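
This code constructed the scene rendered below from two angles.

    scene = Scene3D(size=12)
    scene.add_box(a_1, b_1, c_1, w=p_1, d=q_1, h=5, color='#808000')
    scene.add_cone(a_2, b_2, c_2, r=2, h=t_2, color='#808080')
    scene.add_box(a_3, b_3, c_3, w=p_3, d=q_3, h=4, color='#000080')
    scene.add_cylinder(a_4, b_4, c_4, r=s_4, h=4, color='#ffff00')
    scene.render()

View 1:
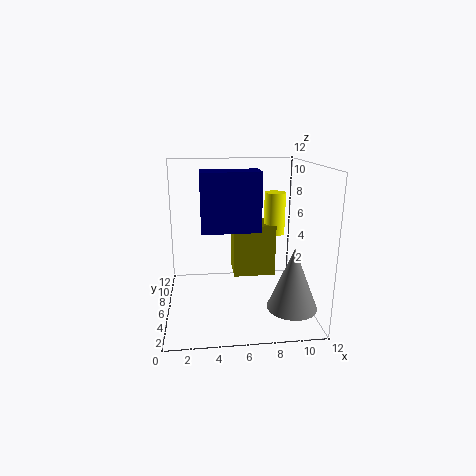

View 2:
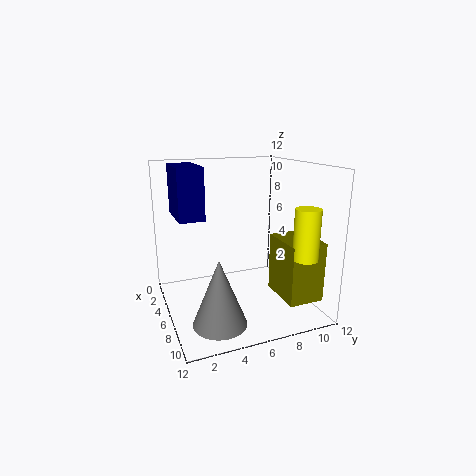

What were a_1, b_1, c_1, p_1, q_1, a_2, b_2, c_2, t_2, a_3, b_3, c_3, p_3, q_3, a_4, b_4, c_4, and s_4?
a_1 = 6
b_1 = 9
c_1 = 1
p_1 = 4
q_1 = 3
a_2 = 10
b_2 = 3
c_2 = 1
t_2 = 5
a_3 = 3
b_3 = 1
c_3 = 8
p_3 = 4
q_3 = 2
a_4 = 10
b_4 = 10
c_4 = 5
s_4 = 1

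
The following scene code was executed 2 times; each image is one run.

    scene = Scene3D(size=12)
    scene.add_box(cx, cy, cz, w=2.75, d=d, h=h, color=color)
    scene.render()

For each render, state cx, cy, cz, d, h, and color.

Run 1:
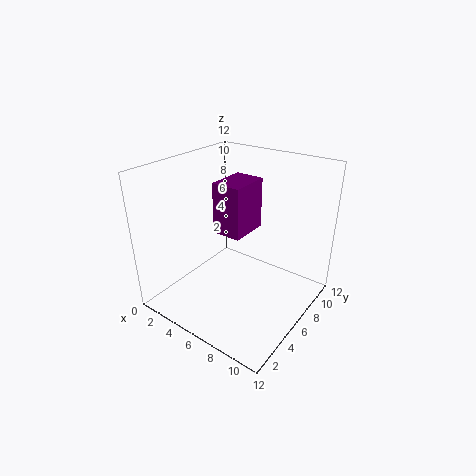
cx = 2.5, cy = 7, cz = 5, d = 3.75, h = 4.75, color = 'purple'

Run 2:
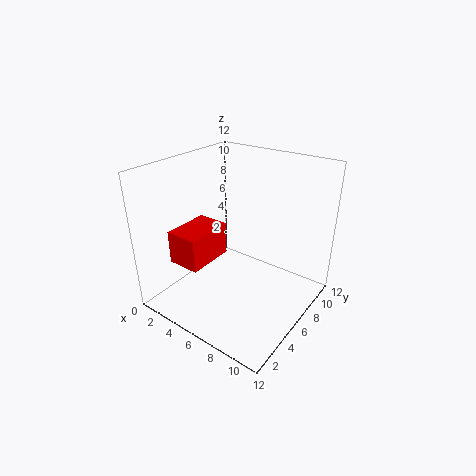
cx = 2, cy = 2, cz = 4.25, d = 4, h = 2.75, color = 'red'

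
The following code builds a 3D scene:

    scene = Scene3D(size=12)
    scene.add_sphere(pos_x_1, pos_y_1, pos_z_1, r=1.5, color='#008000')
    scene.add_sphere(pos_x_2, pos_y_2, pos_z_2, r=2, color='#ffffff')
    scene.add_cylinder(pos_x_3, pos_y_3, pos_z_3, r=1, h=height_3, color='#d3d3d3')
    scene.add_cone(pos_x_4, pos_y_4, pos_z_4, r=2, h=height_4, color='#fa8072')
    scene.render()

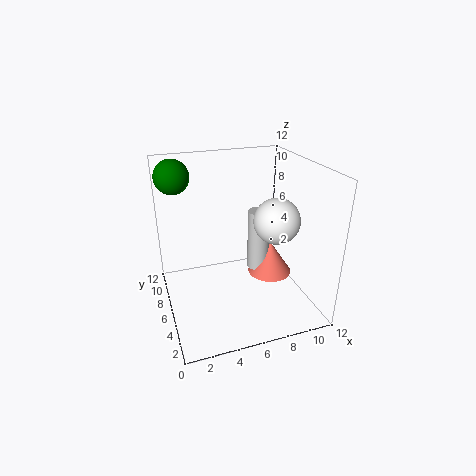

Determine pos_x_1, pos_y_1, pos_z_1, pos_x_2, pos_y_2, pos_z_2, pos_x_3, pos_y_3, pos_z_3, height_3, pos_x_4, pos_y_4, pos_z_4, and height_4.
pos_x_1 = 1.5, pos_y_1 = 10, pos_z_1 = 10.5, pos_x_2 = 9.5, pos_y_2 = 6, pos_z_2 = 7, pos_x_3 = 8.5, pos_y_3 = 7.5, pos_z_3 = 2, height_3 = 5.5, pos_x_4 = 9.5, pos_y_4 = 7, pos_z_4 = 1.5, height_4 = 3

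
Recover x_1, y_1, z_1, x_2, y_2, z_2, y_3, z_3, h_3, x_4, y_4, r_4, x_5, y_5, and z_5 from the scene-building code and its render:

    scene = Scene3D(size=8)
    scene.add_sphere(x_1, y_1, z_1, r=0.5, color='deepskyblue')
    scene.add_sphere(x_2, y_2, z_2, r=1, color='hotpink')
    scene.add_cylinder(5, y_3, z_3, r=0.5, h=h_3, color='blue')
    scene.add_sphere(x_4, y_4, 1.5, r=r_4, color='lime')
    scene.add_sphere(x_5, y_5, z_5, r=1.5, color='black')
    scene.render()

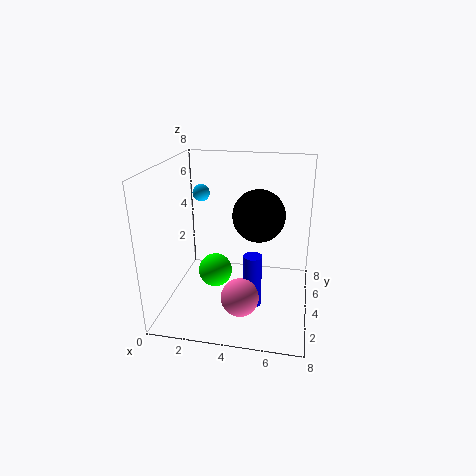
x_1 = 1.5, y_1 = 5.5, z_1 = 6, x_2 = 4.5, y_2 = 2, z_2 = 1.5, y_3 = 3, z_3 = 0.5, h_3 = 3, x_4 = 2.5, y_4 = 4.5, r_4 = 1, x_5 = 5, y_5 = 5, z_5 = 5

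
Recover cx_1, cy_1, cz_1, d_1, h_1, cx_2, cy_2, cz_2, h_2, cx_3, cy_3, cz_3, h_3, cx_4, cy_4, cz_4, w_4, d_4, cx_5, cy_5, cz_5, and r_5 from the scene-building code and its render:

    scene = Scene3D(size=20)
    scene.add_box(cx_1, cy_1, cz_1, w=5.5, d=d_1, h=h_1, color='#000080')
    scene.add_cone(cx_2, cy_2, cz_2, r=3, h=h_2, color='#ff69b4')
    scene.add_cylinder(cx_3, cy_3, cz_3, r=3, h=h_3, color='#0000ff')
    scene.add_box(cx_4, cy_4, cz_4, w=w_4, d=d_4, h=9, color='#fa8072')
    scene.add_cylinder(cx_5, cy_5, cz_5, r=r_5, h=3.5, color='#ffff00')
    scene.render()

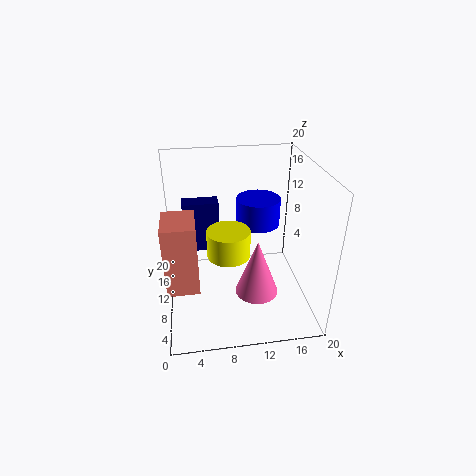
cx_1 = 2.5, cy_1 = 15.75, cz_1 = 4.75, d_1 = 2.75, h_1 = 8, cx_2 = 12.25, cy_2 = 7.25, cz_2 = 2.75, h_2 = 8, cx_3 = 13, cy_3 = 11.25, cz_3 = 11.5, h_3 = 3.75, cx_4 = 0.25, cy_4 = 3.25, cz_4 = 6.5, w_4 = 4, d_4 = 5.25, cx_5 = 8.25, cy_5 = 6.5, cz_5 = 9.75, r_5 = 2.75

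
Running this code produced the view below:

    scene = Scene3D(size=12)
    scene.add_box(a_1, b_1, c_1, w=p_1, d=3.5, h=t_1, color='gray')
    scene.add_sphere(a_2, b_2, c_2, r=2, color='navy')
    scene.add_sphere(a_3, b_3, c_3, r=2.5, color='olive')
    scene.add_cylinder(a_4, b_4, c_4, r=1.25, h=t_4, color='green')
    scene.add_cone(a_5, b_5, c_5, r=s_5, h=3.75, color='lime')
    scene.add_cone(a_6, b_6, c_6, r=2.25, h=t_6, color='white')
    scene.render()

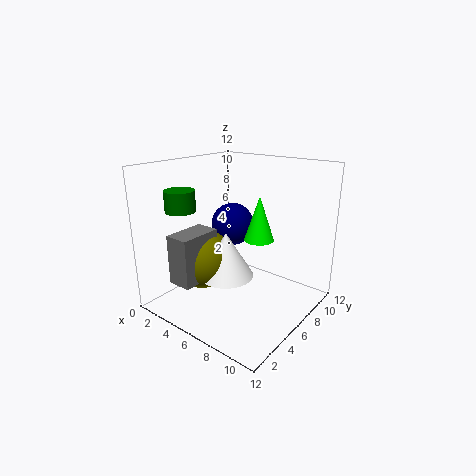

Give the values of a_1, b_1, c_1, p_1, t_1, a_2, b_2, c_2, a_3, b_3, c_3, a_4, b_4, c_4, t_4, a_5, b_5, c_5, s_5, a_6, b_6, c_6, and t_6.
a_1 = 3; b_1 = 1; c_1 = 3; p_1 = 2; t_1 = 4; a_2 = 3; b_2 = 9; c_2 = 5.75; a_3 = 3.75; b_3 = 4; c_3 = 4.25; a_4 = 2.25; b_4 = 3.25; c_4 = 8.25; t_4 = 1.75; a_5 = 7.25; b_5 = 7.25; c_5 = 5.75; s_5 = 1.25; a_6 = 5.75; b_6 = 4.75; c_6 = 3; t_6 = 3.75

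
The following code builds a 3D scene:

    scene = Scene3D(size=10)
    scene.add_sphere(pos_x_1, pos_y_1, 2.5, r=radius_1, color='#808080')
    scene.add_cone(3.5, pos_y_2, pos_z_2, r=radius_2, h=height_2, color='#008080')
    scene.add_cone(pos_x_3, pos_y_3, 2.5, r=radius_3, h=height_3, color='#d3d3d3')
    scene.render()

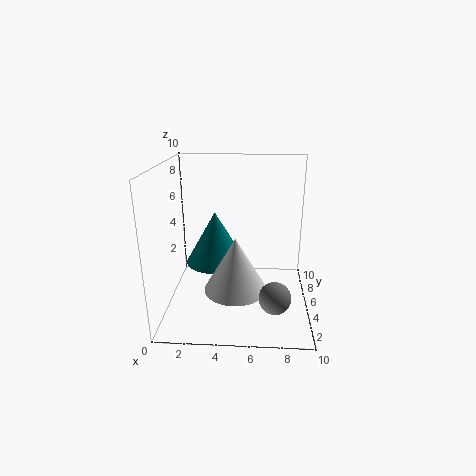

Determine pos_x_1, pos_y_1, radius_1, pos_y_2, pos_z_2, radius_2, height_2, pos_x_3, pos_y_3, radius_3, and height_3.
pos_x_1 = 7.5
pos_y_1 = 1.5
radius_1 = 1
pos_y_2 = 4.5
pos_z_2 = 3.5
radius_2 = 2
height_2 = 3.5
pos_x_3 = 5
pos_y_3 = 2.5
radius_3 = 2
height_3 = 3.5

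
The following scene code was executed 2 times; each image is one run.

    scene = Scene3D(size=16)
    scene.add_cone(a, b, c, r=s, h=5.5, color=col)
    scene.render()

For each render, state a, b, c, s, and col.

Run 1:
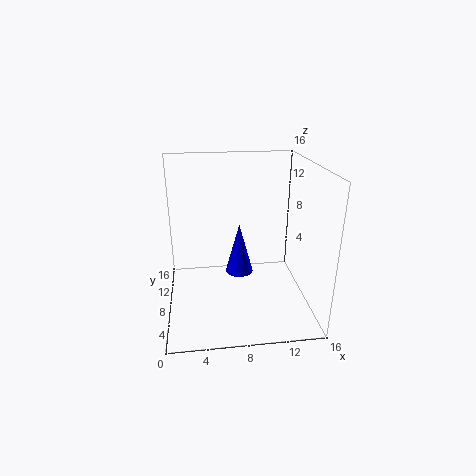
a = 8
b = 7
c = 4.5
s = 1.5
col = 'blue'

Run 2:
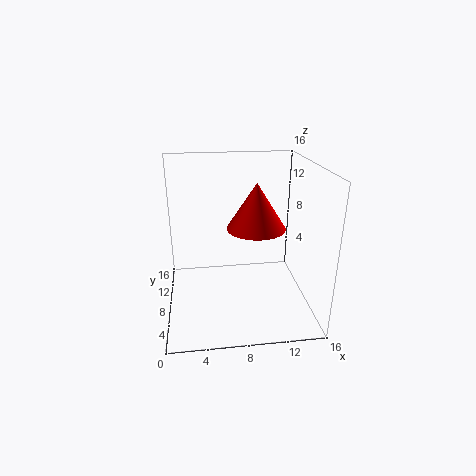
a = 10.5
b = 10.5
c = 8
s = 3.5
col = 'red'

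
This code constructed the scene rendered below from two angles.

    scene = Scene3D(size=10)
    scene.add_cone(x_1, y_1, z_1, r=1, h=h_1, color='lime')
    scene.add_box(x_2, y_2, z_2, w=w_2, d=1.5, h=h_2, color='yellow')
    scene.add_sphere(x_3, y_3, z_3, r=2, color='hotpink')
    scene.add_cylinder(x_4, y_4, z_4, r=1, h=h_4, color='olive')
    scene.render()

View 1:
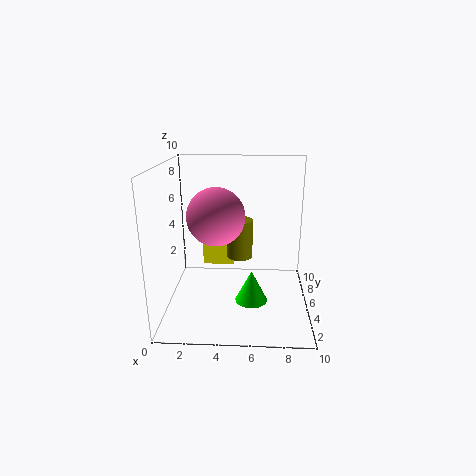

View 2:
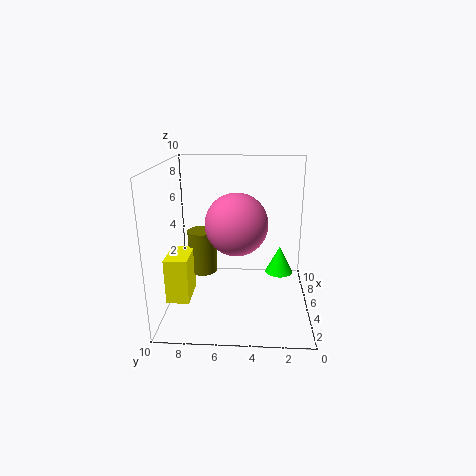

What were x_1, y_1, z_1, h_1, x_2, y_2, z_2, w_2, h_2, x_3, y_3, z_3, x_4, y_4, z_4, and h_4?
x_1 = 6; y_1 = 2; z_1 = 2; h_1 = 2; x_2 = 2; y_2 = 8; z_2 = 1.5; w_2 = 2.5; h_2 = 3; x_3 = 3.5; y_3 = 5; z_3 = 6.5; x_4 = 5; y_4 = 7.5; z_4 = 2.5; h_4 = 3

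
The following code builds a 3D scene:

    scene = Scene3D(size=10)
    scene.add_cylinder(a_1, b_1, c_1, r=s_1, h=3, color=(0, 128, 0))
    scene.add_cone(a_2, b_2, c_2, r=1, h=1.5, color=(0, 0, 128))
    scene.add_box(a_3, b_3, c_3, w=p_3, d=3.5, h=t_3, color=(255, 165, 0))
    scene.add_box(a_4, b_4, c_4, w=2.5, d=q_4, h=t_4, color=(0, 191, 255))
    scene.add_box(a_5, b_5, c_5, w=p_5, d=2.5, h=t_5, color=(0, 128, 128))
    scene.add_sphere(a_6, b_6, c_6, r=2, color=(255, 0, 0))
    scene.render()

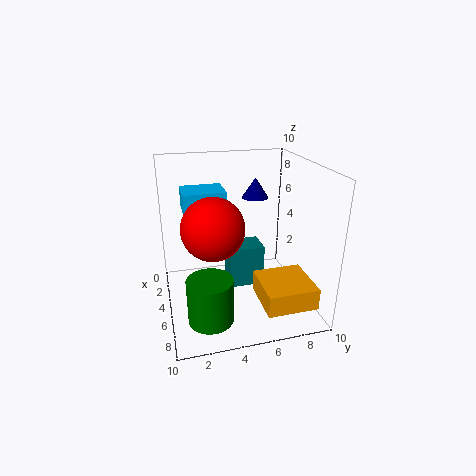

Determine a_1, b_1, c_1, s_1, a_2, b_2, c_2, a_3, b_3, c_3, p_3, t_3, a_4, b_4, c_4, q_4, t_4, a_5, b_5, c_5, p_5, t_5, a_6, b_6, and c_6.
a_1 = 7.5
b_1 = 2.5
c_1 = 0.5
s_1 = 1.5
a_2 = 2.5
b_2 = 7
c_2 = 7
a_3 = 5.5
b_3 = 6
c_3 = 1
p_3 = 3.5
t_3 = 1.5
a_4 = 1.5
b_4 = 1.5
c_4 = 6.5
q_4 = 3
t_4 = 1.5
a_5 = 3
b_5 = 4.5
c_5 = 1
p_5 = 2
t_5 = 3
a_6 = 6.5
b_6 = 3
c_6 = 6.5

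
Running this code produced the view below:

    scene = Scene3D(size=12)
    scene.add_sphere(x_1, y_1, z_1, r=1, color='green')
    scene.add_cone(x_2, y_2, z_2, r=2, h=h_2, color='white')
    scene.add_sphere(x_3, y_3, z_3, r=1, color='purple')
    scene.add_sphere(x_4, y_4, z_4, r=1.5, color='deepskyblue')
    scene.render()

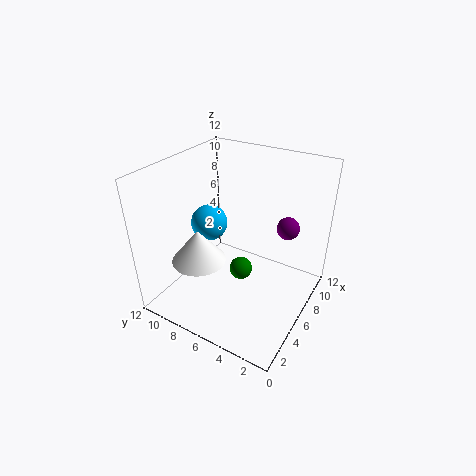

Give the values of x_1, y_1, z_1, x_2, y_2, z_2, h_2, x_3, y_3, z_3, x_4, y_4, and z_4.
x_1 = 6.5, y_1 = 6, z_1 = 2.5, x_2 = 2, y_2 = 7, z_2 = 6, h_2 = 2.5, x_3 = 9.5, y_3 = 3, z_3 = 6, x_4 = 5.5, y_4 = 8.5, z_4 = 7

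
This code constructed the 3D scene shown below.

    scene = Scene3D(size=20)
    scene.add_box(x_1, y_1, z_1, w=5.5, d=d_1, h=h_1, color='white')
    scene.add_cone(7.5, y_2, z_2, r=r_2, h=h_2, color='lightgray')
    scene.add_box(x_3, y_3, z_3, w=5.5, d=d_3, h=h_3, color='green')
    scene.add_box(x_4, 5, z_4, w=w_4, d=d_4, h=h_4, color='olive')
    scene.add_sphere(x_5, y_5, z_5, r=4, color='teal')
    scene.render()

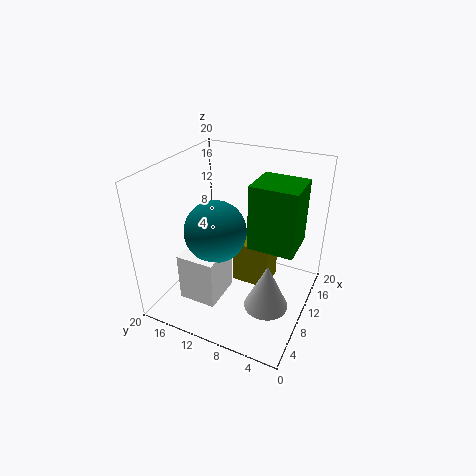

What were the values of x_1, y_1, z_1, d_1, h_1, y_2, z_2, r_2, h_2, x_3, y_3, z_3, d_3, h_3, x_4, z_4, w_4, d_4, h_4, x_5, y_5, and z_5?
x_1 = 2.5, y_1 = 10, z_1 = 3.5, d_1 = 5, h_1 = 6.5, y_2 = 4.5, z_2 = 2, r_2 = 3, h_2 = 6.5, x_3 = 7.5, y_3 = 1.5, z_3 = 10.5, d_3 = 6, h_3 = 8.5, x_4 = 8.5, z_4 = 4, w_4 = 4, d_4 = 5, h_4 = 6, x_5 = 6.5, y_5 = 11.5, z_5 = 12.5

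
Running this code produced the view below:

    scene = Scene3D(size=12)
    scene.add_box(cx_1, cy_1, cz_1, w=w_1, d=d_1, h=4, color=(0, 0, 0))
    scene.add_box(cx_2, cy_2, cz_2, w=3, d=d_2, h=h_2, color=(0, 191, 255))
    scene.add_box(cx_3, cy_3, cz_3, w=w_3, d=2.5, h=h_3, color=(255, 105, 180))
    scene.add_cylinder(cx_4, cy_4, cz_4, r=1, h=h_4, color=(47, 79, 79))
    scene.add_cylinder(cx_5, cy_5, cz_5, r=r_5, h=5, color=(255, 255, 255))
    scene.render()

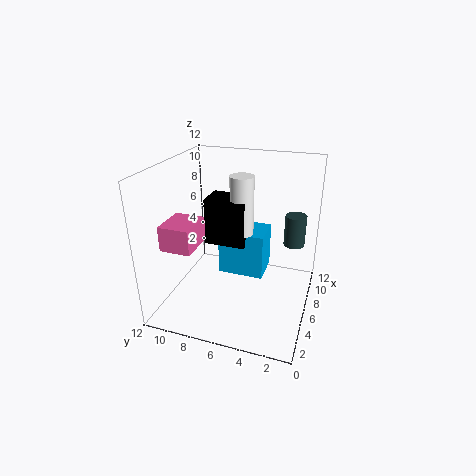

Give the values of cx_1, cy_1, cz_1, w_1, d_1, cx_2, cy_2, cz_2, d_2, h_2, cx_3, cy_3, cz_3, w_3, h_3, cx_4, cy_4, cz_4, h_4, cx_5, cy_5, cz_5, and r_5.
cx_1 = 6
cy_1 = 5.5
cz_1 = 5
w_1 = 2.5
d_1 = 3.5
cx_2 = 6.5
cy_2 = 4
cz_2 = 2
d_2 = 4
h_2 = 4
cx_3 = 2
cy_3 = 8.5
cz_3 = 6
w_3 = 3
h_3 = 2
cx_4 = 11
cy_4 = 2
cz_4 = 3.5
h_4 = 3
cx_5 = 7
cy_5 = 6
cz_5 = 6
r_5 = 1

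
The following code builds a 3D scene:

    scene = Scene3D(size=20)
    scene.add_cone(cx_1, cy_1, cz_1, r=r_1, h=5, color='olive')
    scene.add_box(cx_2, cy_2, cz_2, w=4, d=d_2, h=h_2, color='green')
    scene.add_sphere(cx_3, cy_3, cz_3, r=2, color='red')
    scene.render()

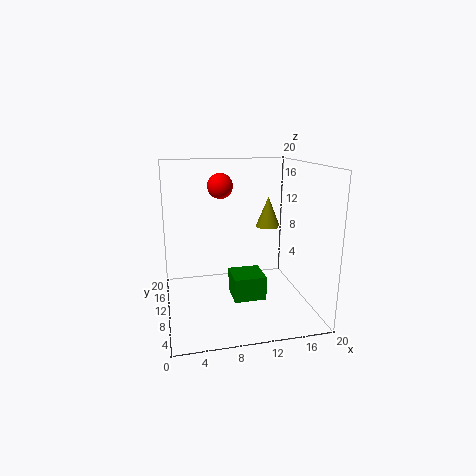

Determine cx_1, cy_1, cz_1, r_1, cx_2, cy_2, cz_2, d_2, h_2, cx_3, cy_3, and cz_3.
cx_1 = 17, cy_1 = 18, cz_1 = 9, r_1 = 2, cx_2 = 8, cy_2 = 3, cz_2 = 4, d_2 = 4, h_2 = 3, cx_3 = 9, cy_3 = 18, cz_3 = 16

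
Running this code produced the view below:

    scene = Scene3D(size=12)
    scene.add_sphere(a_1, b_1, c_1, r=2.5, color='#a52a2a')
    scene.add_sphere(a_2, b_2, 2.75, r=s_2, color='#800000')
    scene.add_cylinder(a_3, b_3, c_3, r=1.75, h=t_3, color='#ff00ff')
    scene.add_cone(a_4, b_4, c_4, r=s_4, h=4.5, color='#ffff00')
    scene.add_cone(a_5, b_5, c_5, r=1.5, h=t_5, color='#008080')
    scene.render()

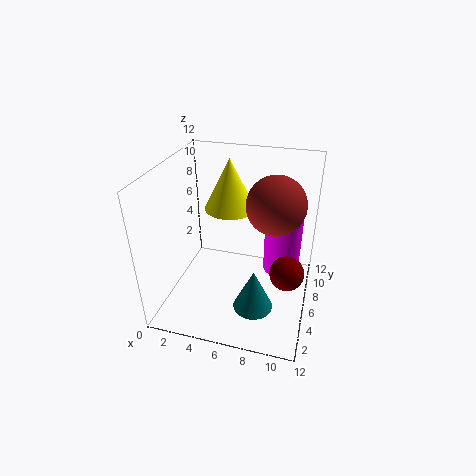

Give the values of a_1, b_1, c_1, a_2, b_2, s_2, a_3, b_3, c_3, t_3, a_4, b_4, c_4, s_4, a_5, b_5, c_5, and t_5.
a_1 = 8.75
b_1 = 7.75
c_1 = 8.5
a_2 = 10.25
b_2 = 6.5
s_2 = 1.5
a_3 = 9.25
b_3 = 10.25
c_3 = 0.5
t_3 = 6
a_4 = 4.5
b_4 = 8.75
c_4 = 7.25
s_4 = 2.25
a_5 = 8.25
b_5 = 2.25
c_5 = 2.5
t_5 = 3.25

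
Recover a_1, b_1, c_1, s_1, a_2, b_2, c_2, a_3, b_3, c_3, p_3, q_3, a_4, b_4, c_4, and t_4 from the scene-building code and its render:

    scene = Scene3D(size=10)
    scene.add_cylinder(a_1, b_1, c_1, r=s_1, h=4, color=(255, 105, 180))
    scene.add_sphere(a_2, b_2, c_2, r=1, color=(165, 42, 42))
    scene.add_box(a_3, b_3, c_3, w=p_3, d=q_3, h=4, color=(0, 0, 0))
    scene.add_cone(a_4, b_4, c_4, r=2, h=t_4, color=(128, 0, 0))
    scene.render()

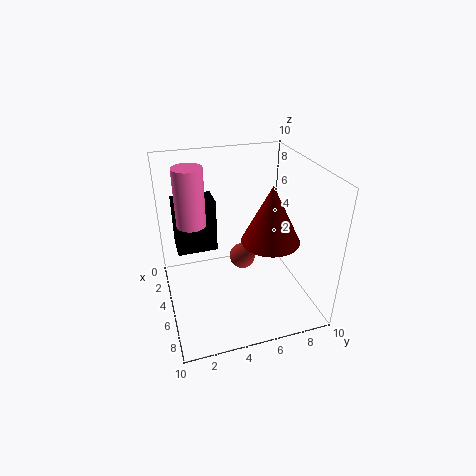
a_1 = 4, b_1 = 2, c_1 = 6, s_1 = 1, a_2 = 3, b_2 = 6, c_2 = 2, a_3 = 1, b_3 = 1, c_3 = 3, p_3 = 2, q_3 = 3, a_4 = 6, b_4 = 7, c_4 = 5, t_4 = 4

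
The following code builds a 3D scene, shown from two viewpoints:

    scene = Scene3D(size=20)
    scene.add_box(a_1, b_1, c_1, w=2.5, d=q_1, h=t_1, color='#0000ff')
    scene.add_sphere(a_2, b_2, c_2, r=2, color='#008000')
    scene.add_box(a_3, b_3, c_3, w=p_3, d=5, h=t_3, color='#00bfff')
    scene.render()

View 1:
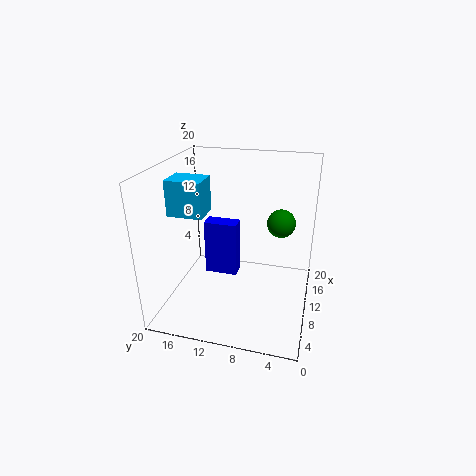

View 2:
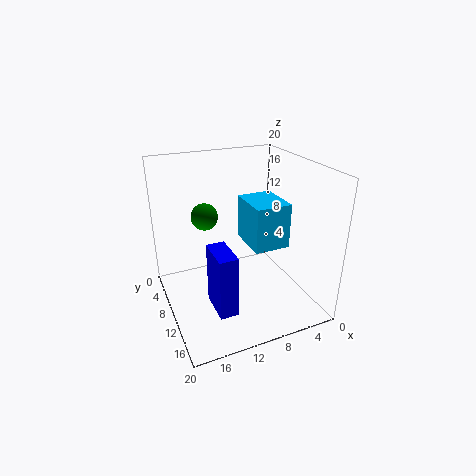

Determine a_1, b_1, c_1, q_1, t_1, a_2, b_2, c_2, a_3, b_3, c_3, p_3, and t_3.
a_1 = 12.5; b_1 = 11; c_1 = 2; q_1 = 5; t_1 = 8.5; a_2 = 13; b_2 = 4.5; c_2 = 11.5; a_3 = 8; b_3 = 14.5; c_3 = 13; p_3 = 4; t_3 = 5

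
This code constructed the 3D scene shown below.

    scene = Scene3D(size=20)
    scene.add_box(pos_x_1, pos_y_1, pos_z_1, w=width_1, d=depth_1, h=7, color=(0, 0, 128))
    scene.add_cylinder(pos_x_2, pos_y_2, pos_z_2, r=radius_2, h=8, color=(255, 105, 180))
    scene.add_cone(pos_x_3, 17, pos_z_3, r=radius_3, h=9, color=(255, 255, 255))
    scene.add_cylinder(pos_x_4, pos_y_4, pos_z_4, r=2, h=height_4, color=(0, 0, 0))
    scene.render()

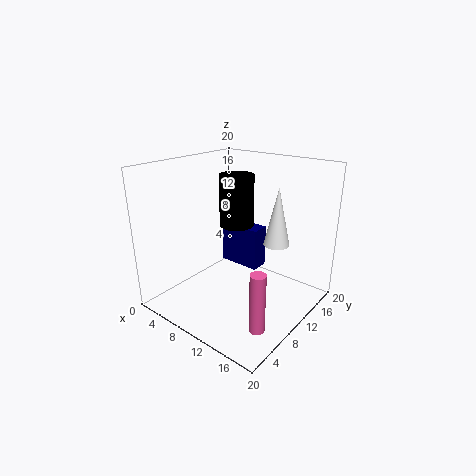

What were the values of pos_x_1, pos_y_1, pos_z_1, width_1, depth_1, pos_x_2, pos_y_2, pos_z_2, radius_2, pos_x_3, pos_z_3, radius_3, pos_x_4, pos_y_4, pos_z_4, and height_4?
pos_x_1 = 1, pos_y_1 = 17, pos_z_1 = 1, width_1 = 7, depth_1 = 3, pos_x_2 = 17, pos_y_2 = 5, pos_z_2 = 1, radius_2 = 1, pos_x_3 = 12, pos_z_3 = 7, radius_3 = 2, pos_x_4 = 13, pos_y_4 = 6, pos_z_4 = 14, height_4 = 6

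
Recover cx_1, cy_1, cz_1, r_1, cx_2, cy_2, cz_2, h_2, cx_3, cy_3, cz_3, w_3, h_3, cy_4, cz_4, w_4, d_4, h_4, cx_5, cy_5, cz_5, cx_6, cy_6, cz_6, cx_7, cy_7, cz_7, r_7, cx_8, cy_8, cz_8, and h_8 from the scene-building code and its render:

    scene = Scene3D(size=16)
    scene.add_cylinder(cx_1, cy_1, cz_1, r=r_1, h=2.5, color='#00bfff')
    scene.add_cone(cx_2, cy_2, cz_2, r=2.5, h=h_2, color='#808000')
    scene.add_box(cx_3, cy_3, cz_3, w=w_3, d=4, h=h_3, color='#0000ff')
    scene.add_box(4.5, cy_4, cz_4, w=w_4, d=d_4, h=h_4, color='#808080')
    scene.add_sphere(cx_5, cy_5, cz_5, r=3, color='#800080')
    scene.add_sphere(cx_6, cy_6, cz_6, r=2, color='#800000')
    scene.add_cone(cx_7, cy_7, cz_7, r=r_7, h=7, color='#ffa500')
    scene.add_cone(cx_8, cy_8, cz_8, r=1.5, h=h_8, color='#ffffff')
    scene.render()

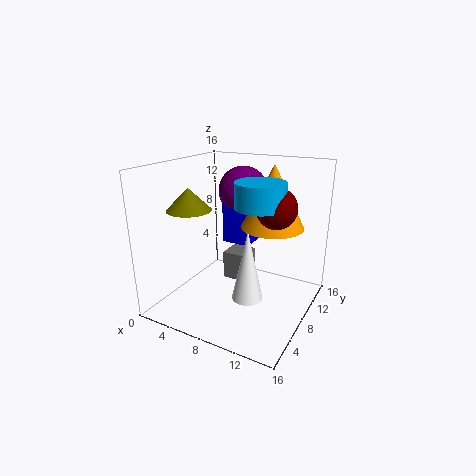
cx_1 = 11.5
cy_1 = 6
cz_1 = 12.5
r_1 = 2.5
cx_2 = 3
cy_2 = 6
cz_2 = 11
h_2 = 2.5
cx_3 = 4.5
cy_3 = 10.5
cz_3 = 6
w_3 = 3.5
h_3 = 5
cy_4 = 10.5
cz_4 = 1
w_4 = 3
d_4 = 3
h_4 = 3.5
cx_5 = 6
cy_5 = 13
cz_5 = 12
cx_6 = 13
cy_6 = 6.5
cz_6 = 12.5
cx_7 = 11
cy_7 = 10.5
cz_7 = 9
r_7 = 3.5
cx_8 = 11.5
cy_8 = 3.5
cz_8 = 4
h_8 = 7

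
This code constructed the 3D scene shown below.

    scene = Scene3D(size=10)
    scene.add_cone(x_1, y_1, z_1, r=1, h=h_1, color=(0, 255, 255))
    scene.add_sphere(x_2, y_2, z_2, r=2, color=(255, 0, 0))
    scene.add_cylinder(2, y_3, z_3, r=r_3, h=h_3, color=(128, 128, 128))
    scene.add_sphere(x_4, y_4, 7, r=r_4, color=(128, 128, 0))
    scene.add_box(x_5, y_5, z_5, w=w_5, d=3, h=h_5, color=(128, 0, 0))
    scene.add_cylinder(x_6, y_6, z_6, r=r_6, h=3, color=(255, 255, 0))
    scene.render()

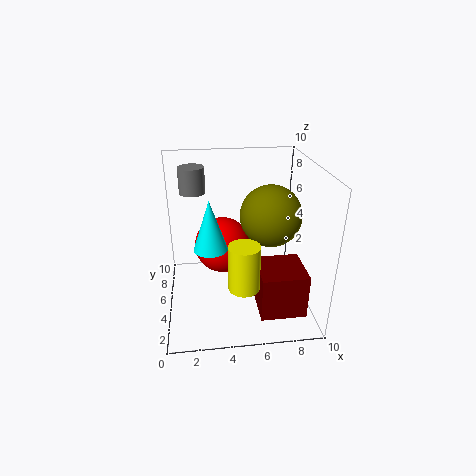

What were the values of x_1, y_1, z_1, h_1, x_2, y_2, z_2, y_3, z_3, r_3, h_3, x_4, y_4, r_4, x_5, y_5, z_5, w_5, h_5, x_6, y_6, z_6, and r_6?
x_1 = 3
y_1 = 2
z_1 = 6
h_1 = 3
x_2 = 4
y_2 = 6
z_2 = 4
y_3 = 9
z_3 = 7
r_3 = 1
h_3 = 2
x_4 = 7
y_4 = 4
r_4 = 2
x_5 = 6
y_5 = 1
z_5 = 1
w_5 = 3
h_5 = 3
x_6 = 5
y_6 = 2
z_6 = 3
r_6 = 1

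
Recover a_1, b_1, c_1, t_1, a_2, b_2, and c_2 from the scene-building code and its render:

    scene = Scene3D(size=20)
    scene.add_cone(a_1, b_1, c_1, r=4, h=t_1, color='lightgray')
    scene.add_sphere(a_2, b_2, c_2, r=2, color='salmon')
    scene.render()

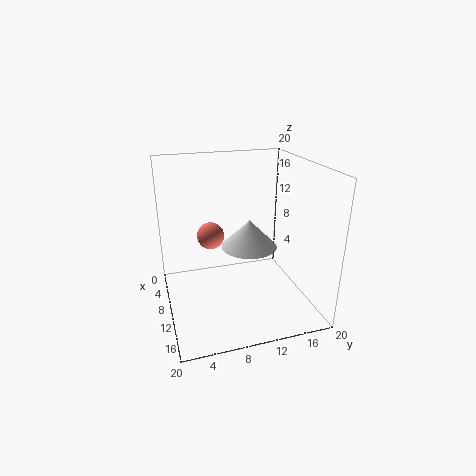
a_1 = 9
b_1 = 12
c_1 = 8
t_1 = 4
a_2 = 6
b_2 = 7
c_2 = 9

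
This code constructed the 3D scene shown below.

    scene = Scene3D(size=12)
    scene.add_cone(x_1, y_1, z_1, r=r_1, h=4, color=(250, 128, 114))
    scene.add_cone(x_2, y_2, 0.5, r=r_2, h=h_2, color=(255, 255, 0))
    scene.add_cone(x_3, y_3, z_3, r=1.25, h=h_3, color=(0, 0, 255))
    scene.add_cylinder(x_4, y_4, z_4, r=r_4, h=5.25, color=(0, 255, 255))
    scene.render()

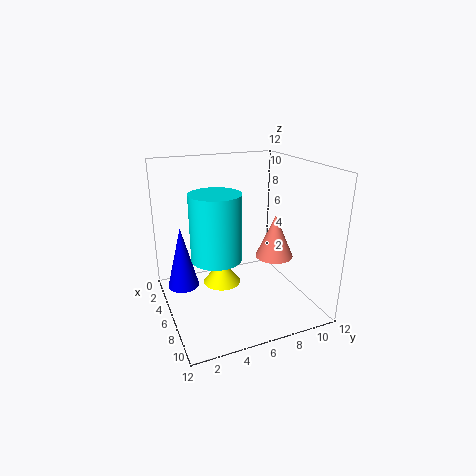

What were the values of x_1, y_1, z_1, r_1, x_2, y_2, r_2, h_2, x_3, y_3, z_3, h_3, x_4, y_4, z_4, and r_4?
x_1 = 4.75, y_1 = 10.25, z_1 = 3, r_1 = 1.75, x_2 = 3.25, y_2 = 5.5, r_2 = 1.75, h_2 = 2.25, x_3 = 5.75, y_3 = 1.25, z_3 = 2.5, h_3 = 5, x_4 = 7, y_4 = 3.75, z_4 = 5, r_4 = 2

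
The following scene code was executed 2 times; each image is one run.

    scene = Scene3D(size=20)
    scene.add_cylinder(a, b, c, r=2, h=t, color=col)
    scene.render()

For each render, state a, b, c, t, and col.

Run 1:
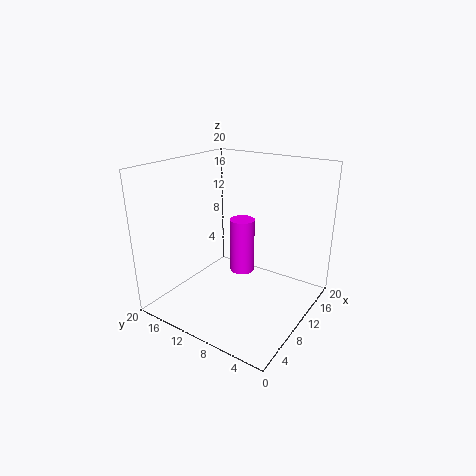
a = 16.5; b = 13.5; c = 1; t = 9; col = 'magenta'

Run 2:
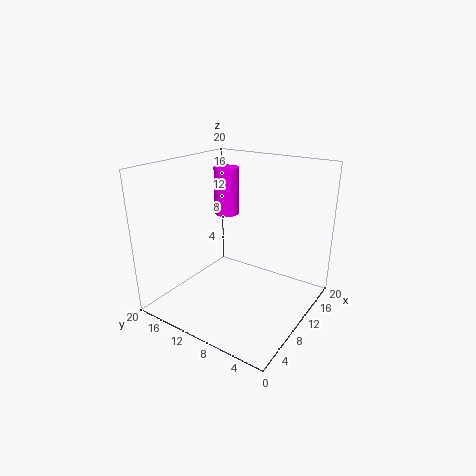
a = 16.5; b = 16.5; c = 10.5; t = 7.5; col = 'magenta'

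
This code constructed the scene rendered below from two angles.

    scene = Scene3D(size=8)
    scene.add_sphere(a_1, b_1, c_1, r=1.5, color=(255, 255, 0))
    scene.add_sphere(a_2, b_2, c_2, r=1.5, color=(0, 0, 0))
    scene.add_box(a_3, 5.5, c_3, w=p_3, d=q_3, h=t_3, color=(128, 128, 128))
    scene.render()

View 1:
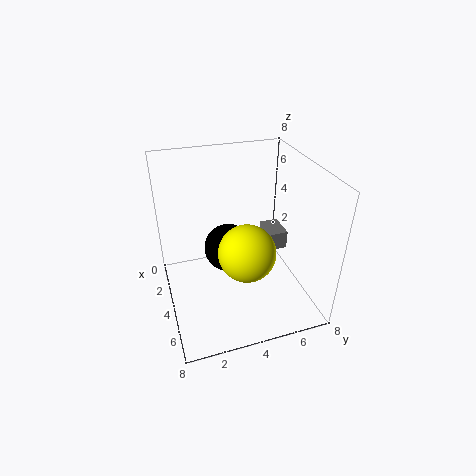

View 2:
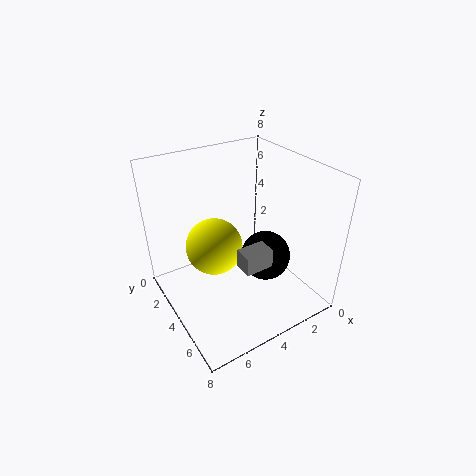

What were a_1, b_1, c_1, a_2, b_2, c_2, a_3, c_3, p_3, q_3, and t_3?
a_1 = 5.5
b_1 = 4
c_1 = 4
a_2 = 2
b_2 = 4
c_2 = 2
a_3 = 3.5
c_3 = 3.5
p_3 = 1.5
q_3 = 1
t_3 = 1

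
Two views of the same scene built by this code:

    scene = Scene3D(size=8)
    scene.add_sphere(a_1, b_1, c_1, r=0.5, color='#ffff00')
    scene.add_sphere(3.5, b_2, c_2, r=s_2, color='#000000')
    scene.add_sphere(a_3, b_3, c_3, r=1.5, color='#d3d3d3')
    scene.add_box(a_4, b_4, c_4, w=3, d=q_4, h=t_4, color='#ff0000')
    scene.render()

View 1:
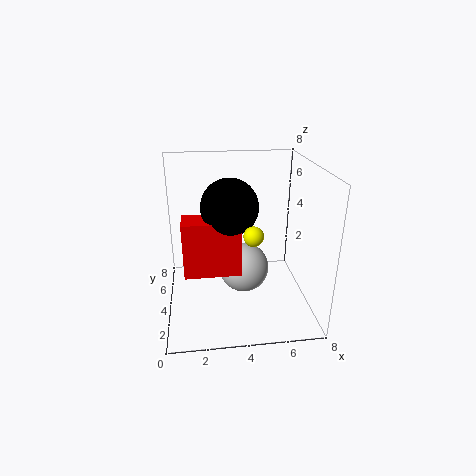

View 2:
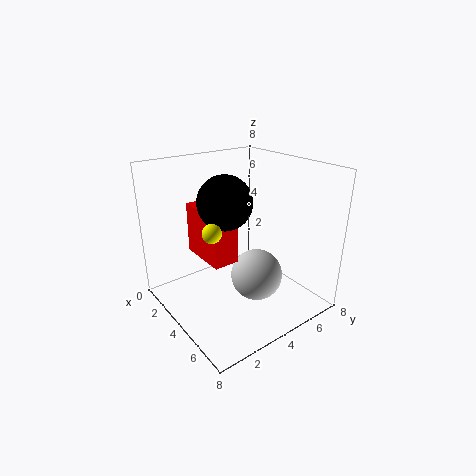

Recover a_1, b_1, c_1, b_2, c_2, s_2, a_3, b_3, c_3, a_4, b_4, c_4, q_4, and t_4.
a_1 = 4.5; b_1 = 2; c_1 = 5; b_2 = 3.5; c_2 = 6; s_2 = 1.5; a_3 = 4.5; b_3 = 5; c_3 = 1.5; a_4 = 1; b_4 = 2.5; c_4 = 2.5; q_4 = 1.5; t_4 = 3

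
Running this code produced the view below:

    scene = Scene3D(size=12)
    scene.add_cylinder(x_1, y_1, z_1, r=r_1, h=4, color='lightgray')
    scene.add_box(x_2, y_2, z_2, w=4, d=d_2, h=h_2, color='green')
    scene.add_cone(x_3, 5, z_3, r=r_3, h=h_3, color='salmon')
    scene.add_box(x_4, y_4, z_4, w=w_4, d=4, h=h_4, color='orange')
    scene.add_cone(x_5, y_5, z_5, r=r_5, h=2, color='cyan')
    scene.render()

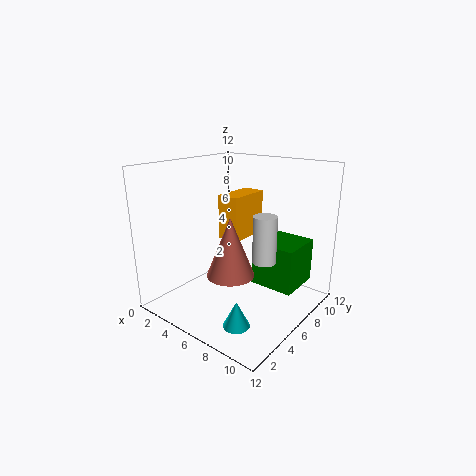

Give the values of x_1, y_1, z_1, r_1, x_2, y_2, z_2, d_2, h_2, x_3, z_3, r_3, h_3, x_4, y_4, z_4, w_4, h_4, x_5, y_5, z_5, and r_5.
x_1 = 8
y_1 = 7
z_1 = 4
r_1 = 1
x_2 = 6
y_2 = 8
z_2 = 1
d_2 = 4
h_2 = 4
x_3 = 6
z_3 = 3
r_3 = 2
h_3 = 5
x_4 = 3
y_4 = 7
z_4 = 5
w_4 = 2
h_4 = 4
x_5 = 9
y_5 = 2
z_5 = 1
r_5 = 1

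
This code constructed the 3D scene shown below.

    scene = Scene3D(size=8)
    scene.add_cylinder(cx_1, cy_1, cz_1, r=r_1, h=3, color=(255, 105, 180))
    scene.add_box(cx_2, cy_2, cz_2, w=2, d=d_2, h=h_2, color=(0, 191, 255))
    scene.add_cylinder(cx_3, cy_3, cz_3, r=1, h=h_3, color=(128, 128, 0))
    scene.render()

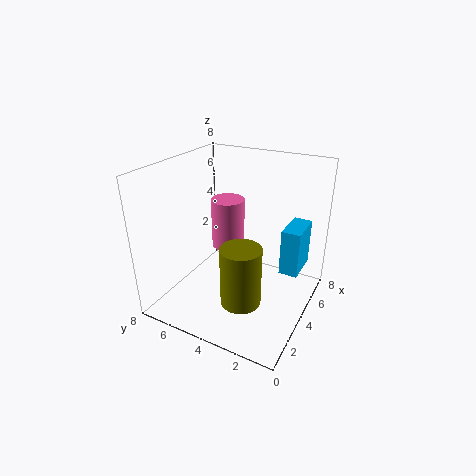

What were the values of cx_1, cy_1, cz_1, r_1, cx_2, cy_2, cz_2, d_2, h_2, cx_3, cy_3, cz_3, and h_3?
cx_1 = 5.5
cy_1 = 5.5
cz_1 = 2.5
r_1 = 1
cx_2 = 4
cy_2 = 0.5
cz_2 = 2.5
d_2 = 1
h_2 = 2.5
cx_3 = 1.5
cy_3 = 2.5
cz_3 = 2
h_3 = 3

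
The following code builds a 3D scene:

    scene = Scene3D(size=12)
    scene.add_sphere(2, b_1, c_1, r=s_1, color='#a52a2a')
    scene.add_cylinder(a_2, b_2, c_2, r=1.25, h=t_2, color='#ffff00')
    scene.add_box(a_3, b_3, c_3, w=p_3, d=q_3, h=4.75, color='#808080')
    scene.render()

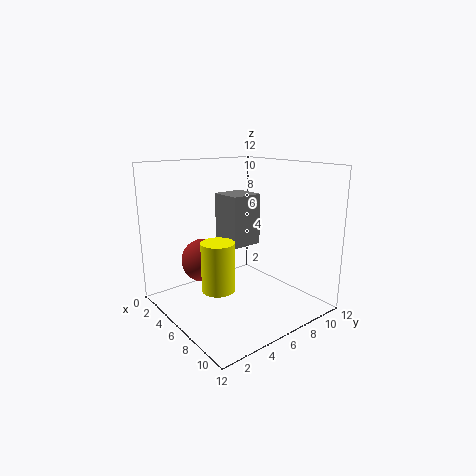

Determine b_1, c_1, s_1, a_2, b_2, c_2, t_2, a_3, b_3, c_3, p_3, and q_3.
b_1 = 5
c_1 = 3
s_1 = 2
a_2 = 7.75
b_2 = 2.75
c_2 = 3
t_2 = 3.75
a_3 = 1.25
b_3 = 7
c_3 = 4.25
p_3 = 3
q_3 = 3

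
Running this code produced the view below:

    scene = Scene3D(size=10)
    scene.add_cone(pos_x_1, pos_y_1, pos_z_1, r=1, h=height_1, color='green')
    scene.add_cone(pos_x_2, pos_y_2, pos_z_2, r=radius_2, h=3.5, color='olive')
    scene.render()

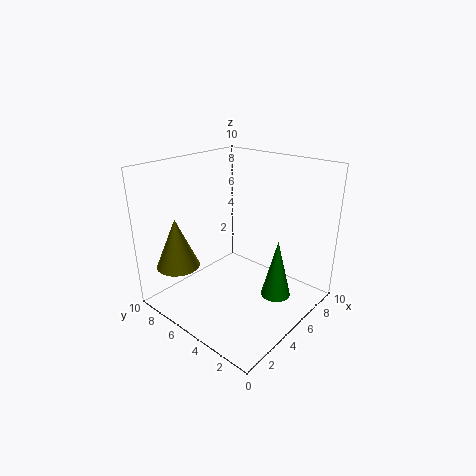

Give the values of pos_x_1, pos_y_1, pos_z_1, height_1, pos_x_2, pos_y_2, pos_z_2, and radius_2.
pos_x_1 = 5.5
pos_y_1 = 2
pos_z_1 = 1.5
height_1 = 4
pos_x_2 = 2
pos_y_2 = 8
pos_z_2 = 3
radius_2 = 1.5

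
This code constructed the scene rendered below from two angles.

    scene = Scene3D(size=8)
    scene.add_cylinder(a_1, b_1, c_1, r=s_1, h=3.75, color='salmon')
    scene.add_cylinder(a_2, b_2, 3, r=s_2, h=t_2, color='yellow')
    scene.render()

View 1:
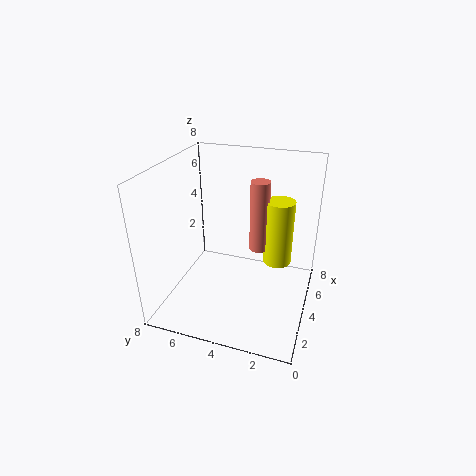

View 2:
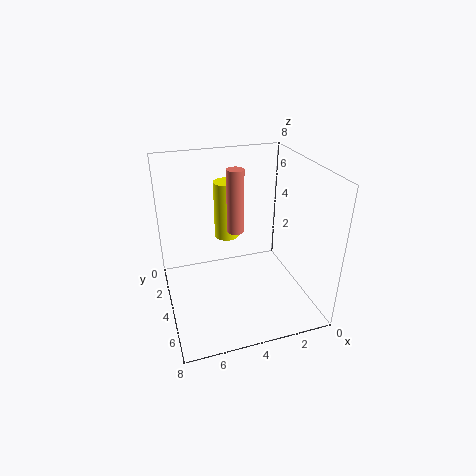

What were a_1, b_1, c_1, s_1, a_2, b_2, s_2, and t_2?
a_1 = 3.75
b_1 = 2.75
c_1 = 3.75
s_1 = 0.5
a_2 = 4
b_2 = 1.75
s_2 = 0.75
t_2 = 3.5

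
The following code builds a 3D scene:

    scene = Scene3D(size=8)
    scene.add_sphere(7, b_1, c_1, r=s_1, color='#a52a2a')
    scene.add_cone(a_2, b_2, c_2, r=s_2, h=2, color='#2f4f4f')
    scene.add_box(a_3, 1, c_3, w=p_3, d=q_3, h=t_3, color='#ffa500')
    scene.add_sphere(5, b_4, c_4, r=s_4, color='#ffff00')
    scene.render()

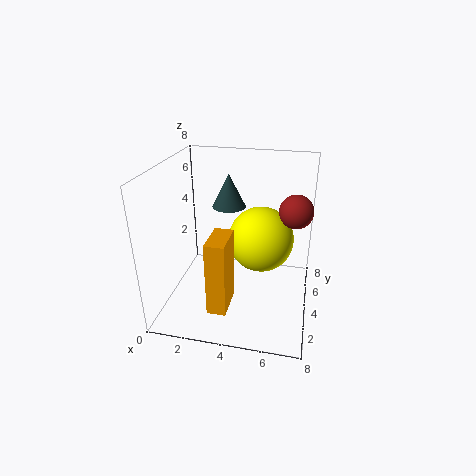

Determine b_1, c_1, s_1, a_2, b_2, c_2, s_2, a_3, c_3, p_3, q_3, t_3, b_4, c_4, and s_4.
b_1 = 6
c_1 = 5
s_1 = 1
a_2 = 3
b_2 = 6
c_2 = 5
s_2 = 1
a_3 = 3
c_3 = 1
p_3 = 1
q_3 = 2
t_3 = 4
b_4 = 6
c_4 = 3
s_4 = 2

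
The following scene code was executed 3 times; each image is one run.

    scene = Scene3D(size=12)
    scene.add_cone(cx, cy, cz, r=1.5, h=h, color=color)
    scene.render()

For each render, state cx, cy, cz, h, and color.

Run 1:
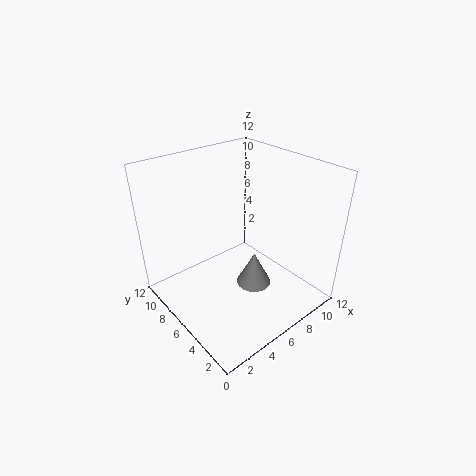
cx = 7, cy = 5, cz = 1.5, h = 3, color = 'gray'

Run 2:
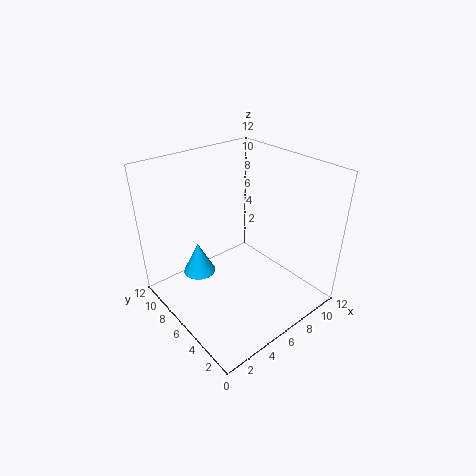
cx = 4.5, cy = 10, cz = 1, h = 3, color = 'deepskyblue'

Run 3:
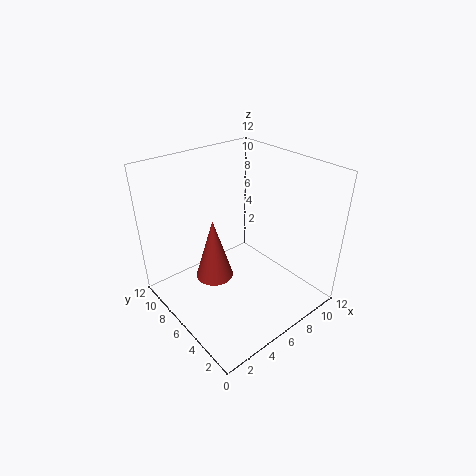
cx = 3.5, cy = 6, cz = 3.5, h = 5, color = 'brown'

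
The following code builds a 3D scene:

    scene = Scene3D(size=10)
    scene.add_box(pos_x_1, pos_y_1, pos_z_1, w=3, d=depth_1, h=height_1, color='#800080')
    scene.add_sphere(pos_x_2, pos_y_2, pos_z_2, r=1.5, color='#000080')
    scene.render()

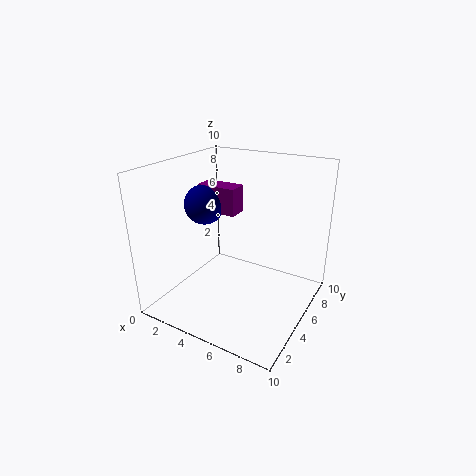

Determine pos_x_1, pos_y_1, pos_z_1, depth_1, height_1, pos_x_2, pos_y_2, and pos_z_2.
pos_x_1 = 1; pos_y_1 = 6; pos_z_1 = 6; depth_1 = 1.5; height_1 = 2; pos_x_2 = 1.5; pos_y_2 = 6; pos_z_2 = 6.5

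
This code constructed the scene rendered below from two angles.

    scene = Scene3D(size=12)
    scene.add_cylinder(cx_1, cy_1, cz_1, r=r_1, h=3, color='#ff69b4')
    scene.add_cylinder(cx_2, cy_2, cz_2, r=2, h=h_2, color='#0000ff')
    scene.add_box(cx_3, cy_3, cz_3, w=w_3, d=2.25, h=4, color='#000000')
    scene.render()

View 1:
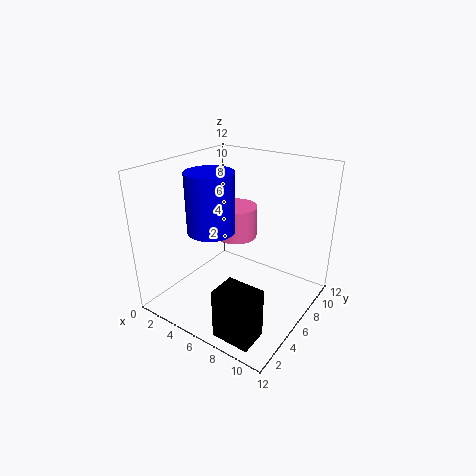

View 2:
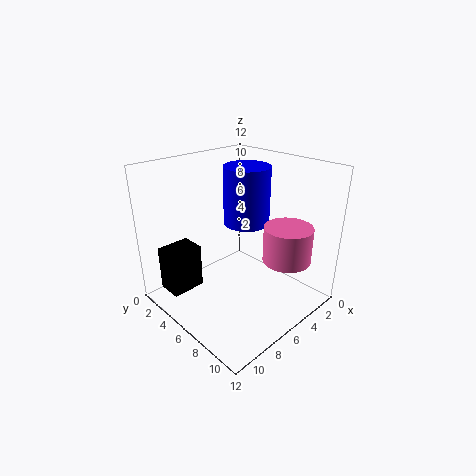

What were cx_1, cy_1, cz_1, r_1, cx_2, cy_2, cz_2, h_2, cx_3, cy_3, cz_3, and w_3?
cx_1 = 3.5, cy_1 = 9.25, cz_1 = 4.25, r_1 = 2, cx_2 = 4, cy_2 = 5, cz_2 = 6.5, h_2 = 5, cx_3 = 7.5, cy_3 = 0.5, cz_3 = 0.5, w_3 = 3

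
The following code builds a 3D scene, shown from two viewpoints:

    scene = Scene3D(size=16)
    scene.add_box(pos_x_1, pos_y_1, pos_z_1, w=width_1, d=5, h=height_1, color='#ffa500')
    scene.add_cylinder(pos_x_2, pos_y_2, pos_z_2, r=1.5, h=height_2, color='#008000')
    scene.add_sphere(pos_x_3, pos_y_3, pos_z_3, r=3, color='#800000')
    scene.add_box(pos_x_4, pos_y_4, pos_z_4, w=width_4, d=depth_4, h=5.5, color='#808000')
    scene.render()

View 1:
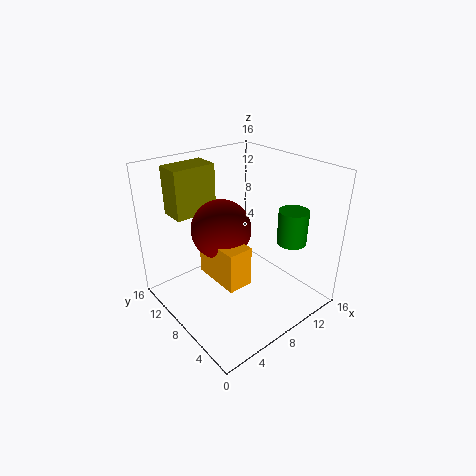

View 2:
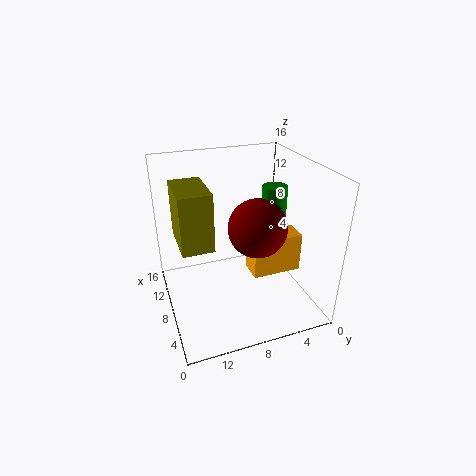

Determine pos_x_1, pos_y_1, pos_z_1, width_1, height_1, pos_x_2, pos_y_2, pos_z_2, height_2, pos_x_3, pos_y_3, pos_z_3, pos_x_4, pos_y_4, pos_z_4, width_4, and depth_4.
pos_x_1 = 3, pos_y_1 = 3, pos_z_1 = 6, width_1 = 2.5, height_1 = 4, pos_x_2 = 10.5, pos_y_2 = 2.5, pos_z_2 = 9, height_2 = 3.5, pos_x_3 = 5, pos_y_3 = 7, pos_z_3 = 10.5, pos_x_4 = 3, pos_y_4 = 12, pos_z_4 = 10, width_4 = 5, depth_4 = 3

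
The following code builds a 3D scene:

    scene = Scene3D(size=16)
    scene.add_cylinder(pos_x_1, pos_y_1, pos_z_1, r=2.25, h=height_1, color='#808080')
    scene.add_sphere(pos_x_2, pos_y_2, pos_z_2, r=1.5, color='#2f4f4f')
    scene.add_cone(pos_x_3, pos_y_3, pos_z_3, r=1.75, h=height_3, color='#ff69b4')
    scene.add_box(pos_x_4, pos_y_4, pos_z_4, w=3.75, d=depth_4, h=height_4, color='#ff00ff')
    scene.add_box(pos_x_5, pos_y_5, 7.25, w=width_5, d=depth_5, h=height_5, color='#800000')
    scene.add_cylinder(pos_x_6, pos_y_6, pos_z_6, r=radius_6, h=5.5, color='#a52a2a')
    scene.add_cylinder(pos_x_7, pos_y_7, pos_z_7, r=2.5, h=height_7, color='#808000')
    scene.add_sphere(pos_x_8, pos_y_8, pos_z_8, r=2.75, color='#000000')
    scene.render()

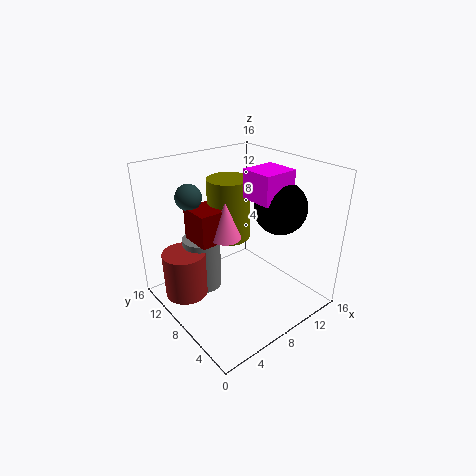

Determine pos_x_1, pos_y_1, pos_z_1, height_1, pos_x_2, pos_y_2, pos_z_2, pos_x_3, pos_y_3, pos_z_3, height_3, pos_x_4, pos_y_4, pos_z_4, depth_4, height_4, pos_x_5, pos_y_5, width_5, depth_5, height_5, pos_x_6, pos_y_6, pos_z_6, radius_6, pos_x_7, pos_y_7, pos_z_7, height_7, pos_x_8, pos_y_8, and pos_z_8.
pos_x_1 = 6, pos_y_1 = 12.5, pos_z_1 = 0.25, height_1 = 6.5, pos_x_2 = 5, pos_y_2 = 13, pos_z_2 = 12, pos_x_3 = 7.25, pos_y_3 = 9.25, pos_z_3 = 7.75, height_3 = 4.25, pos_x_4 = 8, pos_y_4 = 3.75, pos_z_4 = 13, depth_4 = 3.5, height_4 = 3, pos_x_5 = 4.25, pos_y_5 = 9.25, width_5 = 5, depth_5 = 3.75, height_5 = 3.75, pos_x_6 = 3.25, pos_y_6 = 12, pos_z_6 = 0.5, radius_6 = 2.5, pos_x_7 = 9.25, pos_y_7 = 11.25, pos_z_7 = 6.5, height_7 = 7.25, pos_x_8 = 10.75, pos_y_8 = 4.5, pos_z_8 = 12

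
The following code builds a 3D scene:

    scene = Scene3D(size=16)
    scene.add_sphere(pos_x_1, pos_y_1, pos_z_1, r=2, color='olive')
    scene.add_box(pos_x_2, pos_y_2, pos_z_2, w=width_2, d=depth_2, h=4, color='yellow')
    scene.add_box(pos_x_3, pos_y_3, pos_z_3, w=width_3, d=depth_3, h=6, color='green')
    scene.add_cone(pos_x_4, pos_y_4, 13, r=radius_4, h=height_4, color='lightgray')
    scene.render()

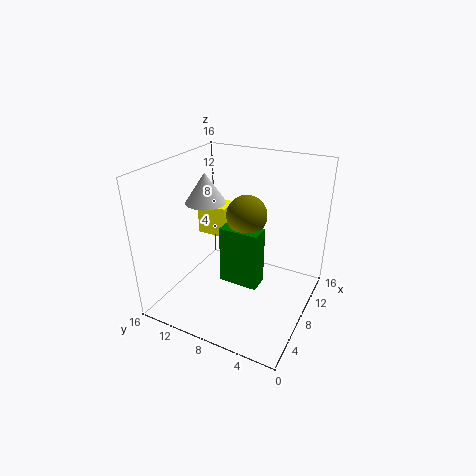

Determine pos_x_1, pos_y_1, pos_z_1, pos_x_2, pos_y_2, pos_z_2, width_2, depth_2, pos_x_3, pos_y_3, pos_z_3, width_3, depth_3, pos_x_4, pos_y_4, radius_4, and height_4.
pos_x_1 = 6, pos_y_1 = 6, pos_z_1 = 12, pos_x_2 = 12, pos_y_2 = 12, pos_z_2 = 5, width_2 = 3, depth_2 = 4, pos_x_3 = 4, pos_y_3 = 4, pos_z_3 = 5, width_3 = 2, depth_3 = 4, pos_x_4 = 5, pos_y_4 = 10, radius_4 = 2, height_4 = 3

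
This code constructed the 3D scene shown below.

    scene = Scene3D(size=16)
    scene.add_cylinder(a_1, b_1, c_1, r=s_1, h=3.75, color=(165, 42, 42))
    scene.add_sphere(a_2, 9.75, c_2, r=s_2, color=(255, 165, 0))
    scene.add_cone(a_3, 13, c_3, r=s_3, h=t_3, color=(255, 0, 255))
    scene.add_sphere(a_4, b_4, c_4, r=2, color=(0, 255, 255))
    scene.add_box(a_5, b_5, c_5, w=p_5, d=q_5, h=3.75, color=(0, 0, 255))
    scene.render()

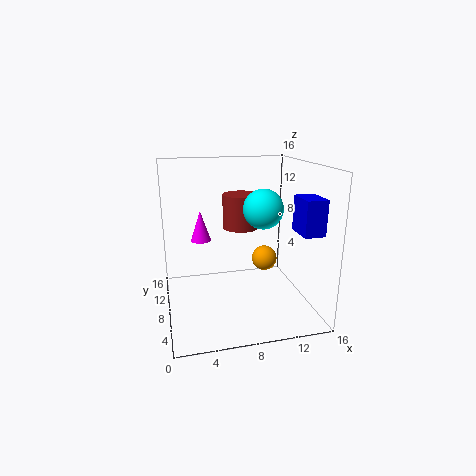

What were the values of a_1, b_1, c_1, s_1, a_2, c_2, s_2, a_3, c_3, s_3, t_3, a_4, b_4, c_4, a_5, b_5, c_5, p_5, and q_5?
a_1 = 8.5
b_1 = 8.75
c_1 = 9
s_1 = 2
a_2 = 11.75
c_2 = 4.5
s_2 = 1.5
a_3 = 4.5
c_3 = 6.25
s_3 = 1.25
t_3 = 3.75
a_4 = 9.75
b_4 = 4.75
c_4 = 12
a_5 = 13.5
b_5 = 2.75
c_5 = 9.25
p_5 = 2.25
q_5 = 3.25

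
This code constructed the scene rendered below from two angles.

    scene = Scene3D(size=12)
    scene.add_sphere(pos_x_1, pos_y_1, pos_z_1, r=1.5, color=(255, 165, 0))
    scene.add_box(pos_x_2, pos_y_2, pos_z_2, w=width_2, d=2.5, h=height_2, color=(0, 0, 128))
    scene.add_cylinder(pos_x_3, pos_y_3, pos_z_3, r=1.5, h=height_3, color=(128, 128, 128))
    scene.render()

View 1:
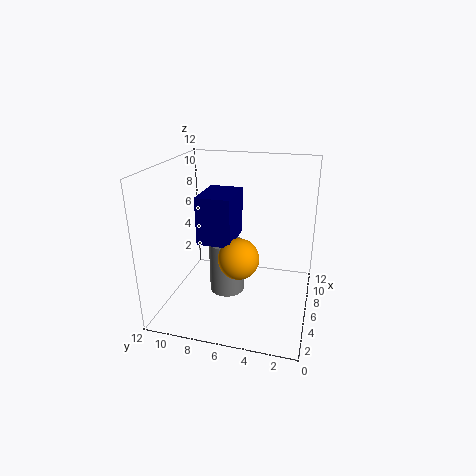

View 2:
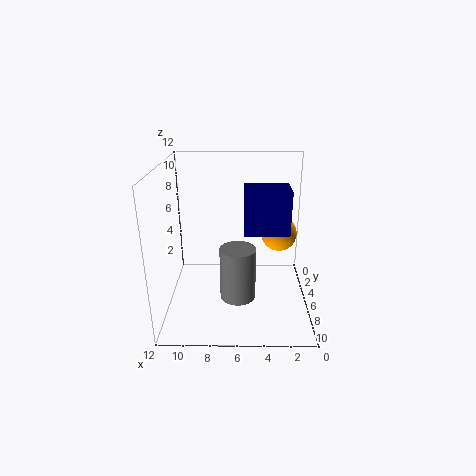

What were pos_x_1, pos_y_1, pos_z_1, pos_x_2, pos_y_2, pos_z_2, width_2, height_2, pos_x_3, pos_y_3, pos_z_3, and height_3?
pos_x_1 = 2.5, pos_y_1 = 5, pos_z_1 = 6, pos_x_2 = 2, pos_y_2 = 5.5, pos_z_2 = 7, width_2 = 3.5, height_2 = 3.5, pos_x_3 = 6, pos_y_3 = 7, pos_z_3 = 1, height_3 = 4.5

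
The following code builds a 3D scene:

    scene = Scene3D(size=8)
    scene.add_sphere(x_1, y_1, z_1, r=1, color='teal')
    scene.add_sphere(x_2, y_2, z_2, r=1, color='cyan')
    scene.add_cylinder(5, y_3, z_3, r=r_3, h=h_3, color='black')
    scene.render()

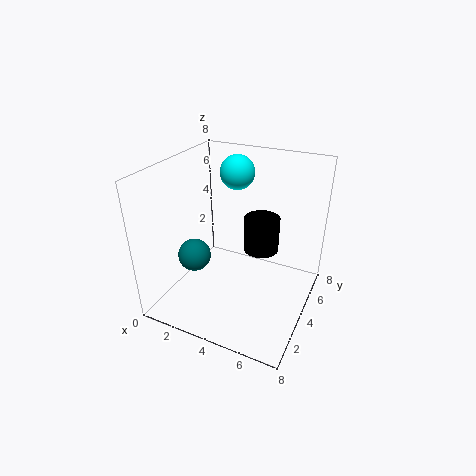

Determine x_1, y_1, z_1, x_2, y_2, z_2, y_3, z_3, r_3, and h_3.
x_1 = 1, y_1 = 4, z_1 = 2, x_2 = 3, y_2 = 6, z_2 = 7, y_3 = 5, z_3 = 3, r_3 = 1, h_3 = 2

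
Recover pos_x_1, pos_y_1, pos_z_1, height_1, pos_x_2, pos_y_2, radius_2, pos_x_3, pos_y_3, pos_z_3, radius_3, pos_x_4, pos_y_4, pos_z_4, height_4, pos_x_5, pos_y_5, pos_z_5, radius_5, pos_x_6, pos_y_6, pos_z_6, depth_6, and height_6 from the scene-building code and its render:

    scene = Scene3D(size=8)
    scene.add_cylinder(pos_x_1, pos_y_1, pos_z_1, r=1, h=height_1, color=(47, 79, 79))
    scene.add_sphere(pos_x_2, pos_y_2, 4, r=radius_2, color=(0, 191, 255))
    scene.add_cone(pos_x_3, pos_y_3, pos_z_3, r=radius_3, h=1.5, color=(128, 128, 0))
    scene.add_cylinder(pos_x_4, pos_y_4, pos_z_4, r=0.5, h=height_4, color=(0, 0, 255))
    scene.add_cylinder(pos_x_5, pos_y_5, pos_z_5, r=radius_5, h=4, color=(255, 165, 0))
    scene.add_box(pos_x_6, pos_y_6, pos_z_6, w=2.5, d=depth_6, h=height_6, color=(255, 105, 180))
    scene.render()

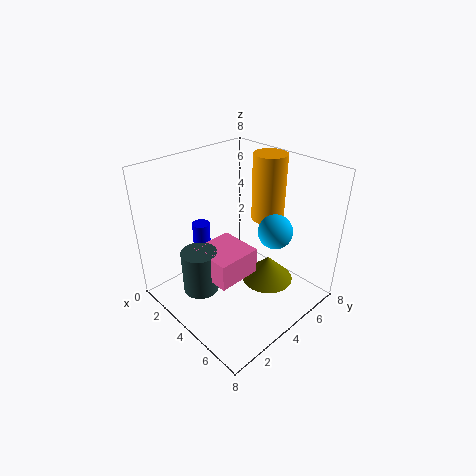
pos_x_1 = 3, pos_y_1 = 2, pos_z_1 = 1, height_1 = 2.5, pos_x_2 = 5, pos_y_2 = 6, radius_2 = 1, pos_x_3 = 5, pos_y_3 = 5.5, pos_z_3 = 1, radius_3 = 1.5, pos_x_4 = 2, pos_y_4 = 3, pos_z_4 = 1.5, height_4 = 3, pos_x_5 = 3.5, pos_y_5 = 7, pos_z_5 = 4, radius_5 = 1, pos_x_6 = 2.5, pos_y_6 = 2, pos_z_6 = 2, depth_6 = 2.5, height_6 = 1.5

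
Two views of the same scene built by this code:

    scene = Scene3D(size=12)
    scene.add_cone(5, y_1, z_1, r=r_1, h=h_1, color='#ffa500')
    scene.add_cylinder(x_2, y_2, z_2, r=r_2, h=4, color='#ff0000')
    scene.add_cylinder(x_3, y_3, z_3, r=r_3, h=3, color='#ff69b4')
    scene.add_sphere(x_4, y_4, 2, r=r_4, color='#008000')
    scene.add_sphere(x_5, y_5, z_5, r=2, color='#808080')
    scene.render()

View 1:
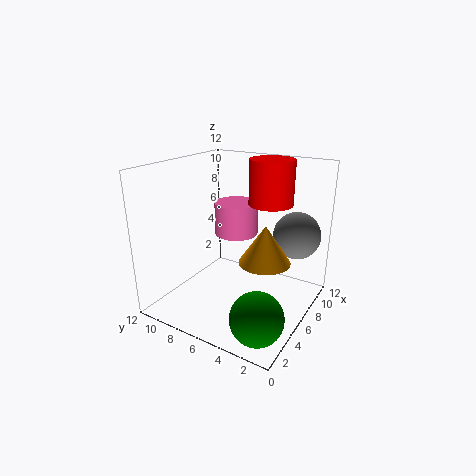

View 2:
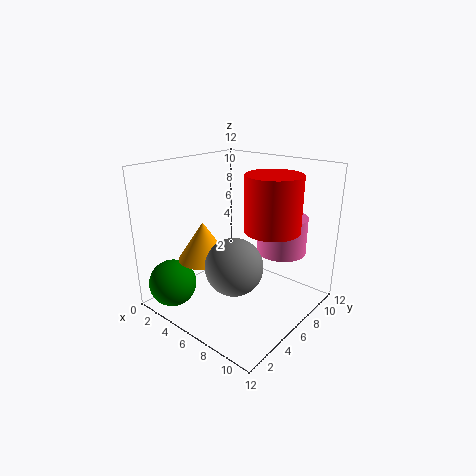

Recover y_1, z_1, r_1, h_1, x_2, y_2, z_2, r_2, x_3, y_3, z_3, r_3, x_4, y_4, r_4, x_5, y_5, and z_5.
y_1 = 3
z_1 = 5
r_1 = 2
h_1 = 3
x_2 = 10
y_2 = 5
z_2 = 8
r_2 = 2
x_3 = 9
y_3 = 8
z_3 = 5
r_3 = 2
x_4 = 2
y_4 = 2
r_4 = 2
x_5 = 9
y_5 = 2
z_5 = 6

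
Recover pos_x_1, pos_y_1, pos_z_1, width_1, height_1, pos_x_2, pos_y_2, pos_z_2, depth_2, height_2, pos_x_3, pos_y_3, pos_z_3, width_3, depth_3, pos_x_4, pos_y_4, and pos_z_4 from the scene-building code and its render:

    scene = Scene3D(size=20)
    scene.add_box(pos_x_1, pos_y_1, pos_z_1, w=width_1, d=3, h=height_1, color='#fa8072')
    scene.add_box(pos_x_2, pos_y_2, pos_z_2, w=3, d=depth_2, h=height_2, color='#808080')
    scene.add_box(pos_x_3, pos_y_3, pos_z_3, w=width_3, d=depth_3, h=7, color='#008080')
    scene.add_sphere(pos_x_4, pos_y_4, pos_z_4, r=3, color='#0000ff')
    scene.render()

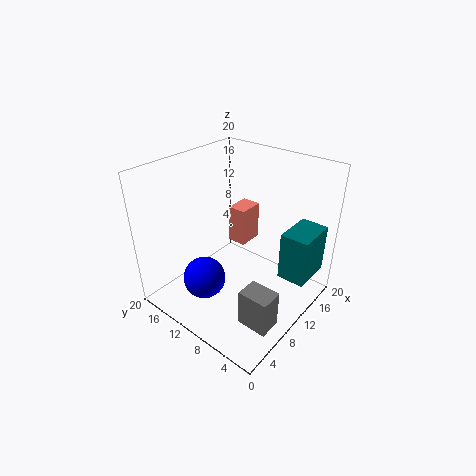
pos_x_1 = 15, pos_y_1 = 13, pos_z_1 = 5, width_1 = 4, height_1 = 6, pos_x_2 = 4, pos_y_2 = 1, pos_z_2 = 2, depth_2 = 4, height_2 = 5, pos_x_3 = 13, pos_y_3 = 1, pos_z_3 = 4, width_3 = 6, depth_3 = 4, pos_x_4 = 6, pos_y_4 = 13, pos_z_4 = 4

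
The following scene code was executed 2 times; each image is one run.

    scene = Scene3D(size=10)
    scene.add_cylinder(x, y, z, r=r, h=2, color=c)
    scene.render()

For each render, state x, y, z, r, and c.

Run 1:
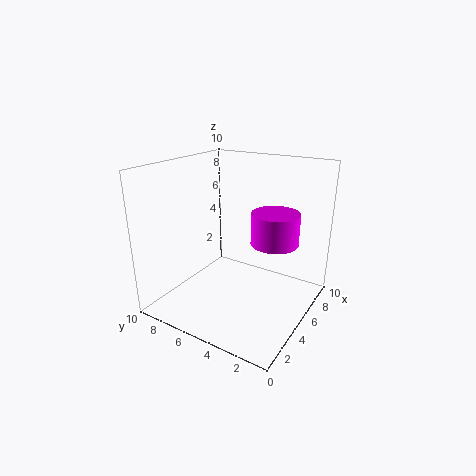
x = 4.5; y = 2; z = 5.5; r = 1.5; c = 'magenta'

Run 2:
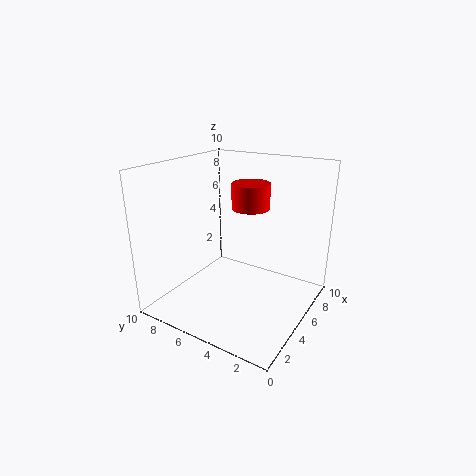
x = 8.5; y = 6; z = 6; r = 1.5; c = 'red'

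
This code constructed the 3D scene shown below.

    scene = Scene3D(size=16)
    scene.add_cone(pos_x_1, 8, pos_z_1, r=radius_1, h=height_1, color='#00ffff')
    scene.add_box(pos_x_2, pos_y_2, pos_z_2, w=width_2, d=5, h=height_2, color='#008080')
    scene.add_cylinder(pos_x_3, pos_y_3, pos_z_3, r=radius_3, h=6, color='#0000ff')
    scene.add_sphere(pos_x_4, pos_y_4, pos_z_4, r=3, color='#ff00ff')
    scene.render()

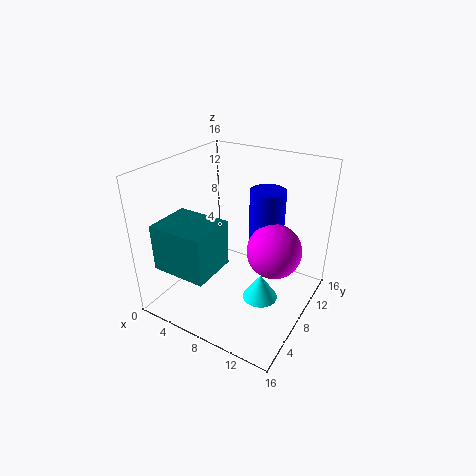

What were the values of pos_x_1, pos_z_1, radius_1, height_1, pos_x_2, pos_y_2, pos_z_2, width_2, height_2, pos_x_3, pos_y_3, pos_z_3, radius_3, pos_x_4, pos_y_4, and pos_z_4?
pos_x_1 = 11; pos_z_1 = 1; radius_1 = 2; height_1 = 3; pos_x_2 = 2; pos_y_2 = 1; pos_z_2 = 6; width_2 = 6; height_2 = 5; pos_x_3 = 10; pos_y_3 = 11; pos_z_3 = 7; radius_3 = 2; pos_x_4 = 12; pos_y_4 = 9; pos_z_4 = 7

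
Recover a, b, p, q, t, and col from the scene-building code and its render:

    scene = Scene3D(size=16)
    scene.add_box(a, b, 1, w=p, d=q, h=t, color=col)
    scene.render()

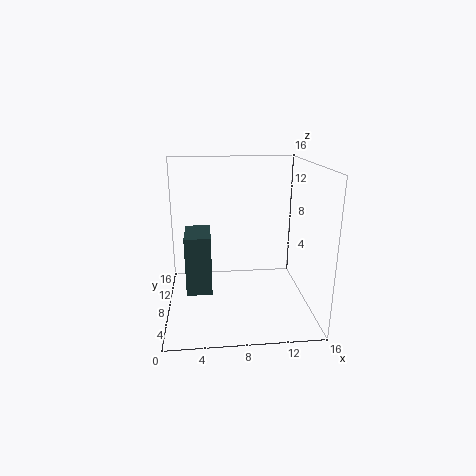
a = 2, b = 8, p = 3, q = 5, t = 7, col = 'darkslategray'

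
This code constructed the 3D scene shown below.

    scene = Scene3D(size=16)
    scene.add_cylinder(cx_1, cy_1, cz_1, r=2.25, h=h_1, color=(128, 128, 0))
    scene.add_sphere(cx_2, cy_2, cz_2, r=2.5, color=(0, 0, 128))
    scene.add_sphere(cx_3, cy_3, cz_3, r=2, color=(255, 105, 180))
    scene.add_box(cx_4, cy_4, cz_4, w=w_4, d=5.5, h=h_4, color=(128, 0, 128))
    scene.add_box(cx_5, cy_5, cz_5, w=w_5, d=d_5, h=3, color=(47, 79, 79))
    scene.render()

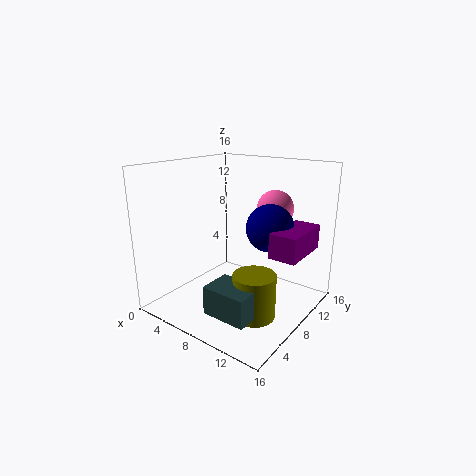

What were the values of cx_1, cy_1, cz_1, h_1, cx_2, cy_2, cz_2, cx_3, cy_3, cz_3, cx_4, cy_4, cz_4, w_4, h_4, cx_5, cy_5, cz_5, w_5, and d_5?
cx_1 = 11.75; cy_1 = 5.75; cz_1 = 0.75; h_1 = 4.75; cx_2 = 11.75; cy_2 = 8.5; cz_2 = 9.75; cx_3 = 11; cy_3 = 10.75; cz_3 = 11.25; cx_4 = 13.25; cy_4 = 5.75; cz_4 = 7.75; w_4 = 2.75; h_4 = 2.5; cx_5 = 8.25; cy_5 = 1.75; cz_5 = 1.75; w_5 = 4.75; d_5 = 3.5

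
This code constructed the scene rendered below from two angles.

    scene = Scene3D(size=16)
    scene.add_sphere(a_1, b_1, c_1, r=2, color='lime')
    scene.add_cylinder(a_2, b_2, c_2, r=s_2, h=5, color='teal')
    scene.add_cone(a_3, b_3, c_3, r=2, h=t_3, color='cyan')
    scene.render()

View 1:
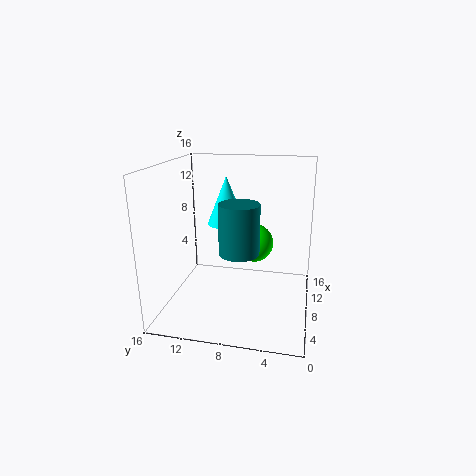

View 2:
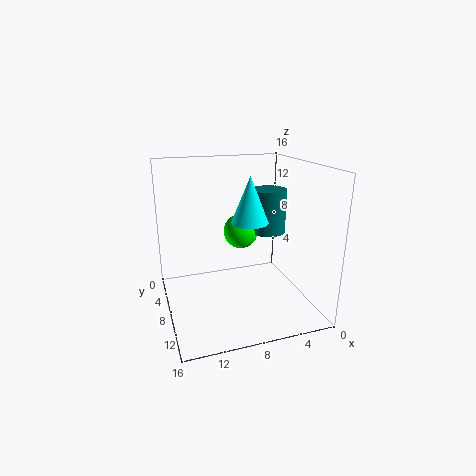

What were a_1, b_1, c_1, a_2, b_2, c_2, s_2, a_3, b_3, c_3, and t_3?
a_1 = 7; b_1 = 6; c_1 = 8; a_2 = 4; b_2 = 7; c_2 = 8; s_2 = 2; a_3 = 7; b_3 = 9; c_3 = 10; t_3 = 5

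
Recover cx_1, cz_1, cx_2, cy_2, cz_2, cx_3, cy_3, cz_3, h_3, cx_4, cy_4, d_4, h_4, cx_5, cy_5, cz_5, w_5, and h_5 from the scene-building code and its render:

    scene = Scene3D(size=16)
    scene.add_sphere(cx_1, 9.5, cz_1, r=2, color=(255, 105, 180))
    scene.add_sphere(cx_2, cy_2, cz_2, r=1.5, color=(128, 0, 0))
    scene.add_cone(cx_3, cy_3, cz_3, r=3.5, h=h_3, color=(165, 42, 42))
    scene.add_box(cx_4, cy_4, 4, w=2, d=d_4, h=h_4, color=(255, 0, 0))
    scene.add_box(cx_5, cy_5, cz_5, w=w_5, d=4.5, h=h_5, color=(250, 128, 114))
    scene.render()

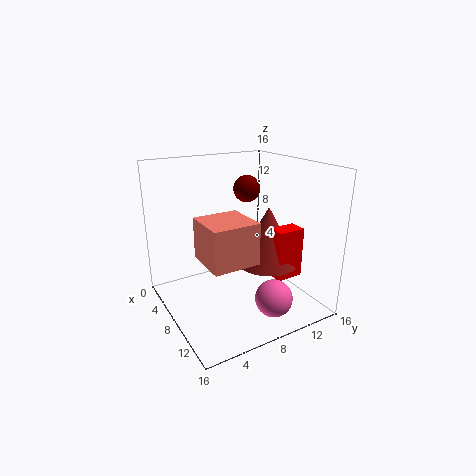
cx_1 = 13; cz_1 = 2.5; cx_2 = 6.5; cy_2 = 10; cz_2 = 13; cx_3 = 9.5; cy_3 = 11; cz_3 = 5; h_3 = 6.5; cx_4 = 10.5; cy_4 = 10.5; d_4 = 3; h_4 = 5.5; cx_5 = 10; cy_5 = 2; cz_5 = 8; w_5 = 4.5; h_5 = 4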